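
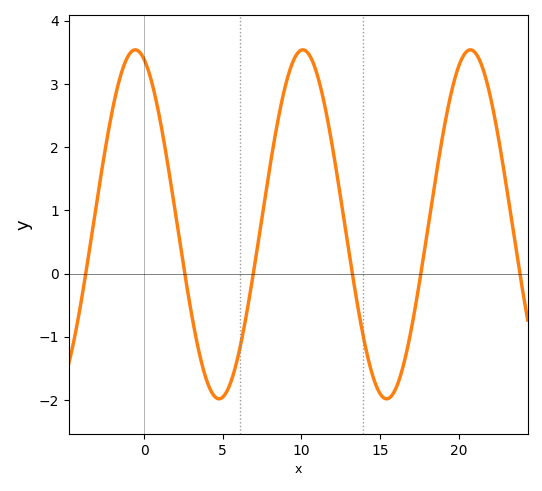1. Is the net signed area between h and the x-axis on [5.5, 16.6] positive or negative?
positive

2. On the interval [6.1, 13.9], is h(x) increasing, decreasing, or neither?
neither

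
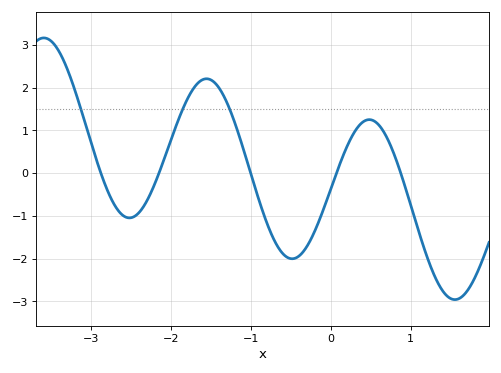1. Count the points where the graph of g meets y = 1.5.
3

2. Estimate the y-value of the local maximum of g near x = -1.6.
2.21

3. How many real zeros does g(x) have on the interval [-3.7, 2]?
5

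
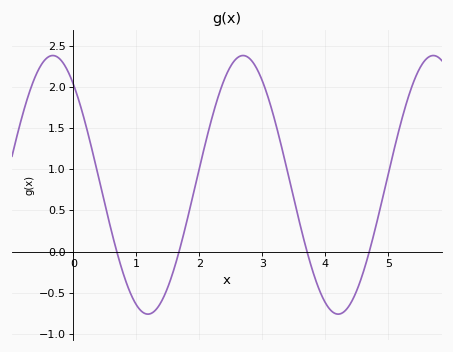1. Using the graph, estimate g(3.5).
0.65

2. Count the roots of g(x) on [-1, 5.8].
4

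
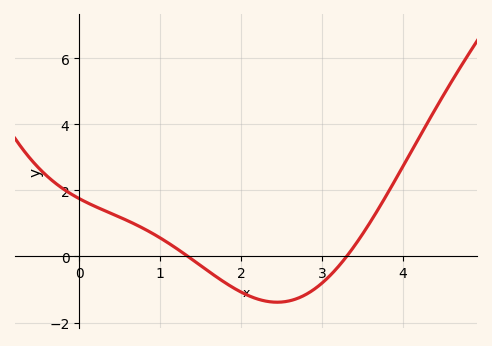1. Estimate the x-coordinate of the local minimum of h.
2.4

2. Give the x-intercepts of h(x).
1.3, 3.3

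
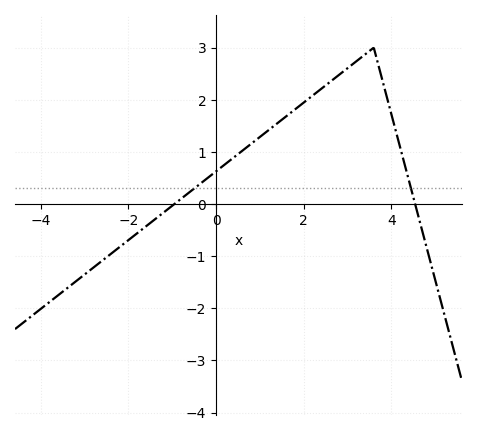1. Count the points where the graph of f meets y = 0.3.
2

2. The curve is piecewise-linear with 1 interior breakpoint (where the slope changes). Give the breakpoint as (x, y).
(3.6, 3)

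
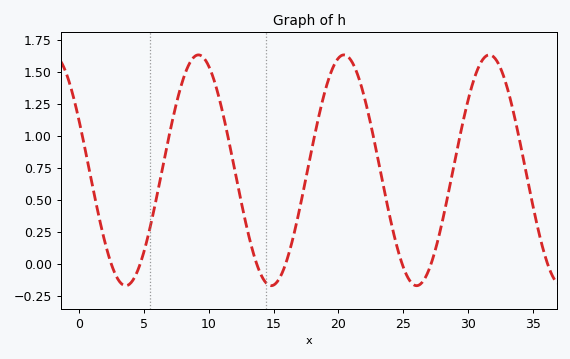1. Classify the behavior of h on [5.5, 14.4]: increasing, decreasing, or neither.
neither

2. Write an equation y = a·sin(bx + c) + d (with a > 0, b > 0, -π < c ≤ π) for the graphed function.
y = 0.9sin(0.56x + 2.7) + 0.73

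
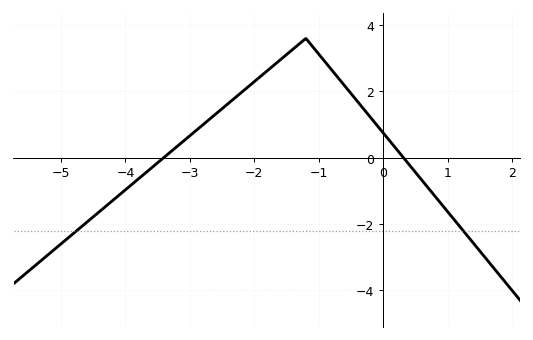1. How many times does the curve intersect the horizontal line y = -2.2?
2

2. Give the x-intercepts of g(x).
-3.41, 0.315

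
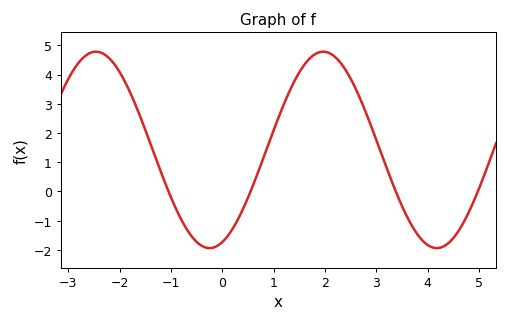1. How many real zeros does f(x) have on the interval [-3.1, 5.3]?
4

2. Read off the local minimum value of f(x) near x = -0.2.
-1.94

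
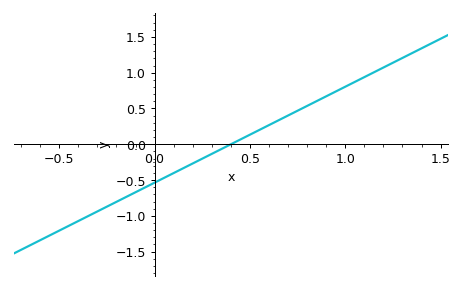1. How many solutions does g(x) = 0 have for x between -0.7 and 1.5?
1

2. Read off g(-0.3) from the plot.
-0.938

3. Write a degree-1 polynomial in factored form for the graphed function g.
y = 1.34(x - 0.4)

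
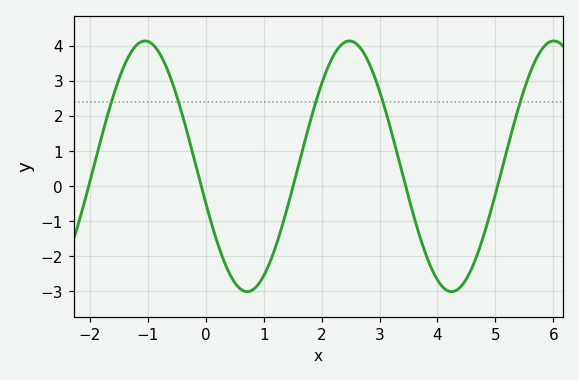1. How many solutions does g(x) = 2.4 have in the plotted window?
5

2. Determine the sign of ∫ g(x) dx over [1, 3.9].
positive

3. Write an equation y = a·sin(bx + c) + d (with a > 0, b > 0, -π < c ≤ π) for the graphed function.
y = 3.58sin(1.8x - 2.8) + 0.56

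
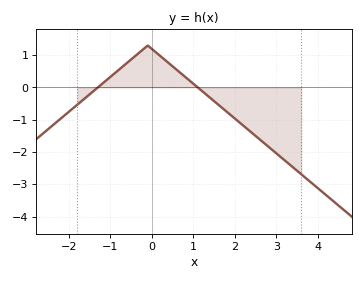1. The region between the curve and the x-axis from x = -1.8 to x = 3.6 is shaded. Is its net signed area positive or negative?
negative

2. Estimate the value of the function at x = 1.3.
-0.2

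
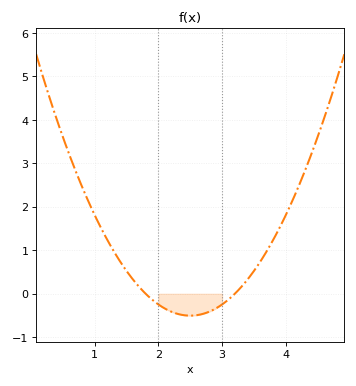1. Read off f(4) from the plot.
1.81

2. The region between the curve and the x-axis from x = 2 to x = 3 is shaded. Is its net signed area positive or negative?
negative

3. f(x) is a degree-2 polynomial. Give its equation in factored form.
y = 1.03(x - 1.8)(x - 3.2)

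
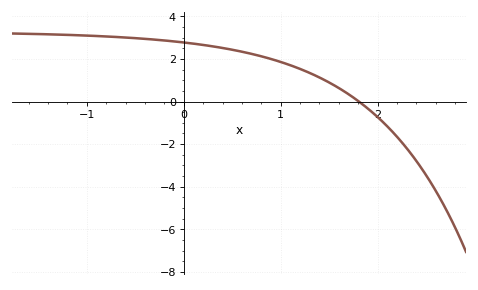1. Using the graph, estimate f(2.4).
-2.8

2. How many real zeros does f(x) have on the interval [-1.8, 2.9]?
1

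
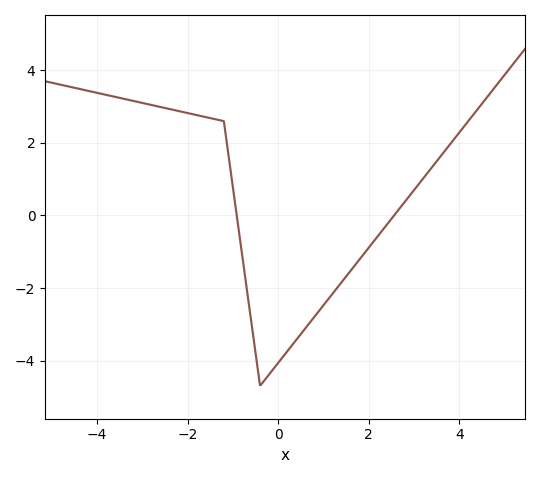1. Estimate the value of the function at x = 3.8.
2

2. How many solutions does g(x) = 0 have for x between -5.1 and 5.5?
2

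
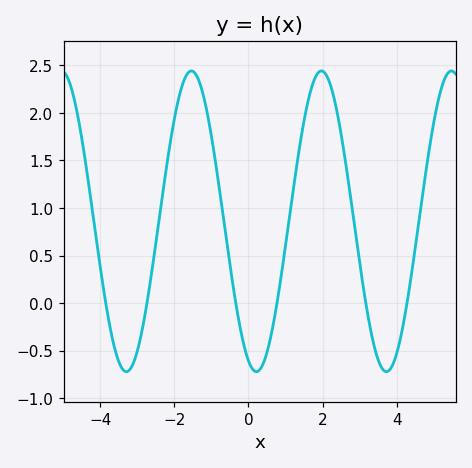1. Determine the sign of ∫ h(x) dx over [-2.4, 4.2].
positive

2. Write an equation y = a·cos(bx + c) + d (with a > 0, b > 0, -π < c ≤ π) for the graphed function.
y = 1.58cos(1.8x + 2.8) + 0.86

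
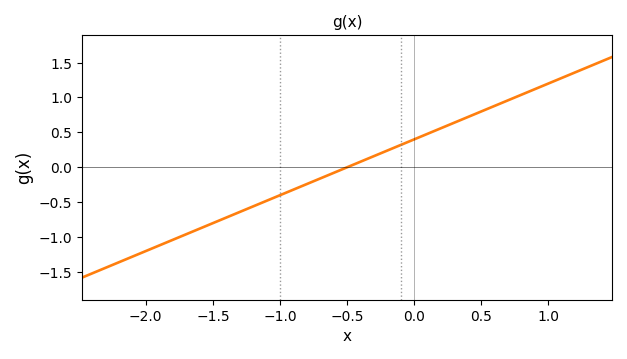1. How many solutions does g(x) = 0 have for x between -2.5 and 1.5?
1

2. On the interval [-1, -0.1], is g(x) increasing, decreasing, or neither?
increasing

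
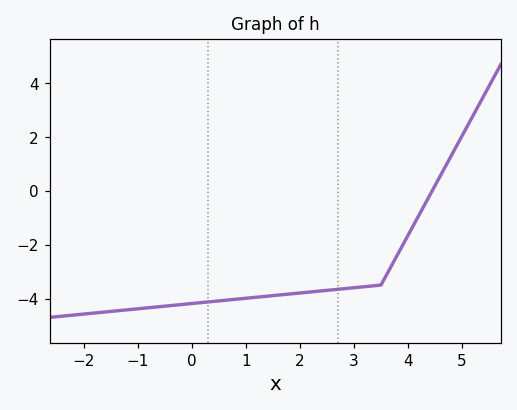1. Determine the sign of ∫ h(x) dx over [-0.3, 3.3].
negative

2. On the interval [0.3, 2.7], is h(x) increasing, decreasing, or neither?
increasing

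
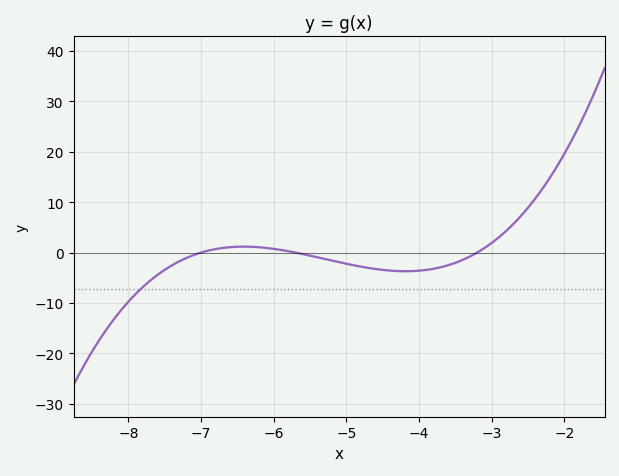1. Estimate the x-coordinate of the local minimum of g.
-4.2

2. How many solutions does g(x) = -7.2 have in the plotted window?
1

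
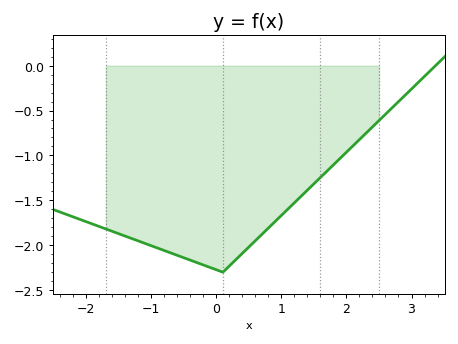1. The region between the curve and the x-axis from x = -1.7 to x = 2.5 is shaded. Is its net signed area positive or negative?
negative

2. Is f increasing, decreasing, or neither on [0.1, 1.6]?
increasing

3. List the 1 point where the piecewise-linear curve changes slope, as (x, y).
(0.1, -2.3)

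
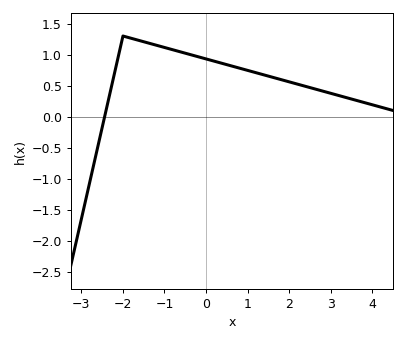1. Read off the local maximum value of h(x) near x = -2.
1.3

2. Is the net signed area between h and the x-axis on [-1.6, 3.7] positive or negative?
positive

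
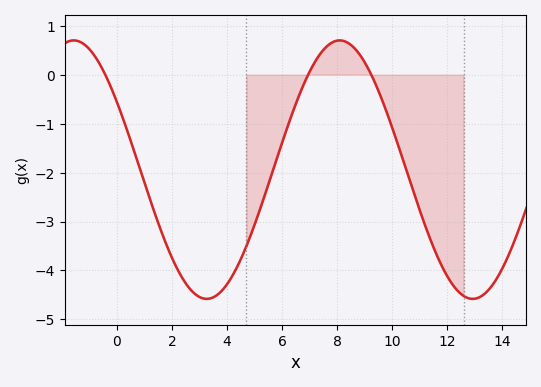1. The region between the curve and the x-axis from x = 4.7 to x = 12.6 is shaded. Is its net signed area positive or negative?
negative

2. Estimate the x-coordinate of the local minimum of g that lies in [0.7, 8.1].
3.27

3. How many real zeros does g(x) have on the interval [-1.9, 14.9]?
3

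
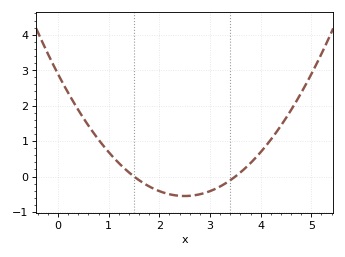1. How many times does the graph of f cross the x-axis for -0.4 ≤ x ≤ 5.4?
2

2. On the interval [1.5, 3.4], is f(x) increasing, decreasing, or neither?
neither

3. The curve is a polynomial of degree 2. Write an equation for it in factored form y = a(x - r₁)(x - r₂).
y = 0.55(x - 1.5)(x - 3.5)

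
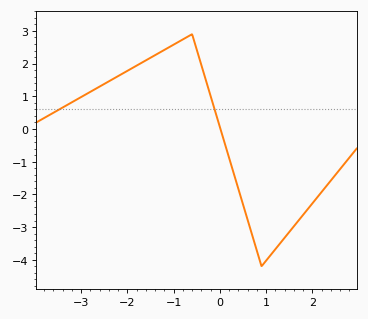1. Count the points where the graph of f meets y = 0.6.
2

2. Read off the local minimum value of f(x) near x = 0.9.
-4.2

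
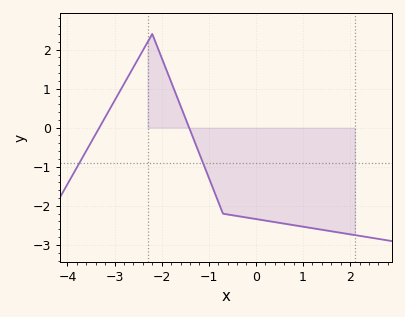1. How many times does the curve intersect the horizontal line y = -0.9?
2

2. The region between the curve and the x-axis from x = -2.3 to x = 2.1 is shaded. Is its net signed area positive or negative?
negative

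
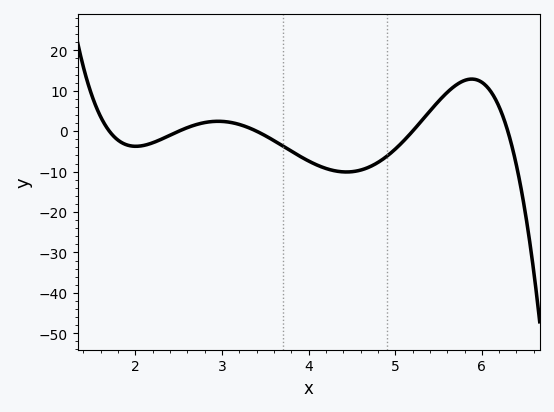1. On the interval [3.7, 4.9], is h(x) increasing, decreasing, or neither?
neither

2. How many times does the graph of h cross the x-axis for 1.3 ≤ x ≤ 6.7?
5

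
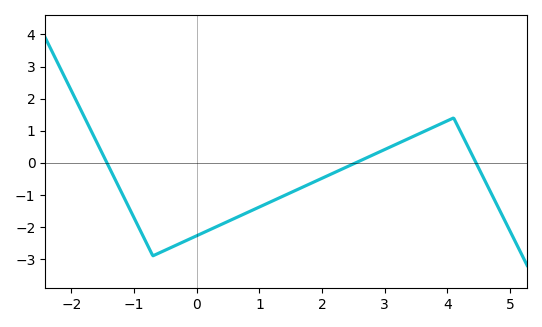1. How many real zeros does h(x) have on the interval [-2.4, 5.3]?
3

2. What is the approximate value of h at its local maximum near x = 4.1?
1.4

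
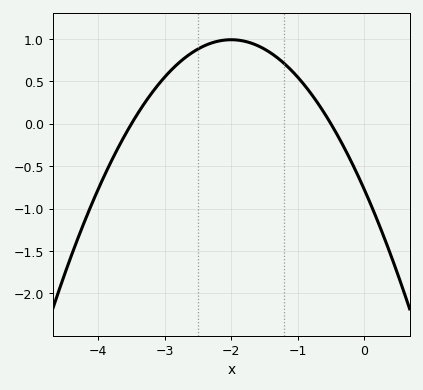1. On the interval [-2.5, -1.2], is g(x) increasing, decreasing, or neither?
neither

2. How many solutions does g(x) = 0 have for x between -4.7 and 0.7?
2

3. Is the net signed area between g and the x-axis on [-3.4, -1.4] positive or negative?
positive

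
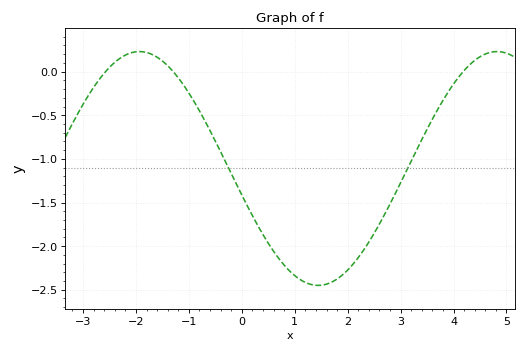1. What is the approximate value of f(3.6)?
-0.545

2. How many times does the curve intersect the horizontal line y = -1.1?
2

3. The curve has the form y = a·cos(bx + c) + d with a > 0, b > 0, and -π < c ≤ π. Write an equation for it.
y = 1.34cos(0.93x + 1.8) - 1.11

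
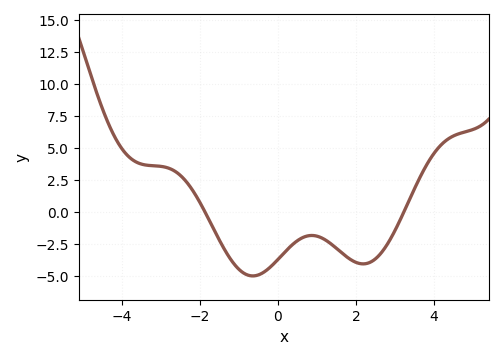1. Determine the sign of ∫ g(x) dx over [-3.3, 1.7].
negative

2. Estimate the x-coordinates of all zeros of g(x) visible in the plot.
-1.87, 3.23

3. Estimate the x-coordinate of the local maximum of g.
0.868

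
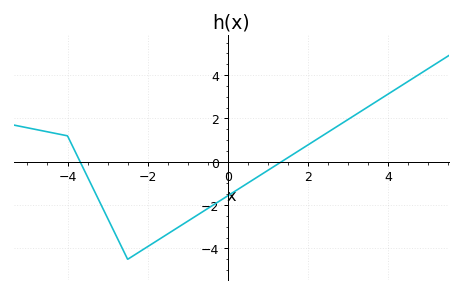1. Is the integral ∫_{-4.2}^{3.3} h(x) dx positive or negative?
negative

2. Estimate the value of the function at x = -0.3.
-2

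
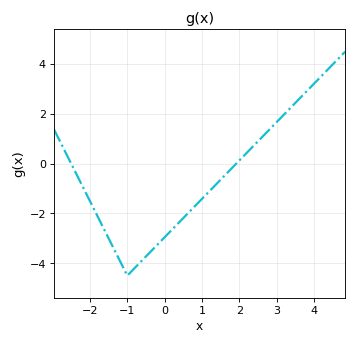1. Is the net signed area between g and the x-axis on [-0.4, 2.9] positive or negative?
negative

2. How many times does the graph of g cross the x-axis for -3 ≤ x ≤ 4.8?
2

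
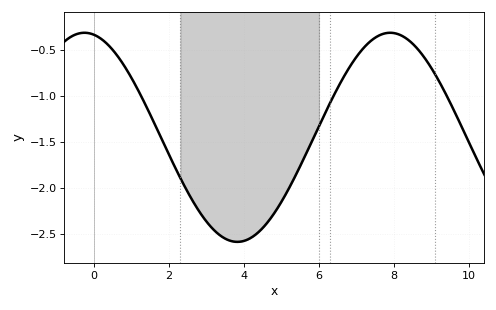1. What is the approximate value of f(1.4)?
-1.12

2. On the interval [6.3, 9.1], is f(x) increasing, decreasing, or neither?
neither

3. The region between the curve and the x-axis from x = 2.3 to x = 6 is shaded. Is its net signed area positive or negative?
negative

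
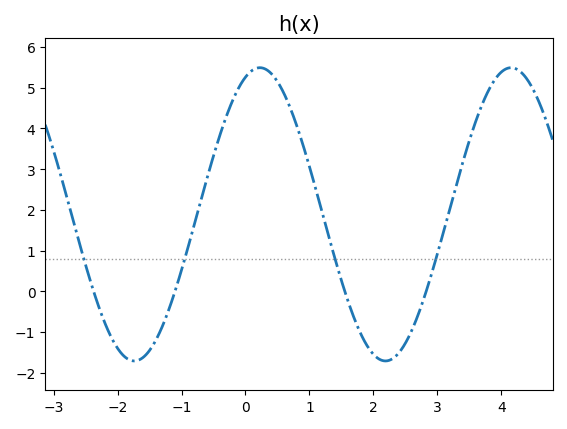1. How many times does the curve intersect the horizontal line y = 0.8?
4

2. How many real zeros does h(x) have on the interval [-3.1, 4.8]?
4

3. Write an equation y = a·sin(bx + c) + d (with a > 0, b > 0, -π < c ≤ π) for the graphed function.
y = 3.6sin(1.6x + 1.21) + 1.89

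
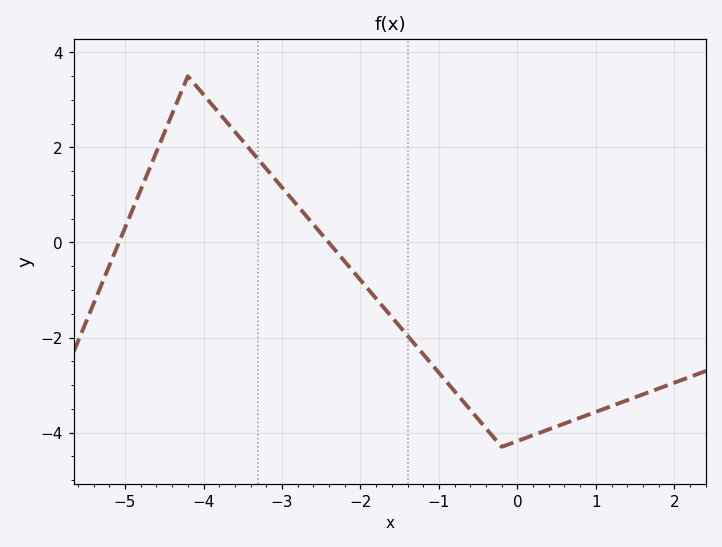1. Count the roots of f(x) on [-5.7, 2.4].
2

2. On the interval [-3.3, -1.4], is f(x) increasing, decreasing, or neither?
decreasing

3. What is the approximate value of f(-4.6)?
1.91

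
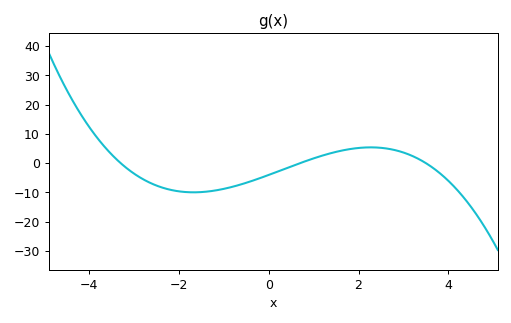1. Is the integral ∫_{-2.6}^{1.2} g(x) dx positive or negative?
negative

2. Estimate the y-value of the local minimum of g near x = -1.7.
-9.99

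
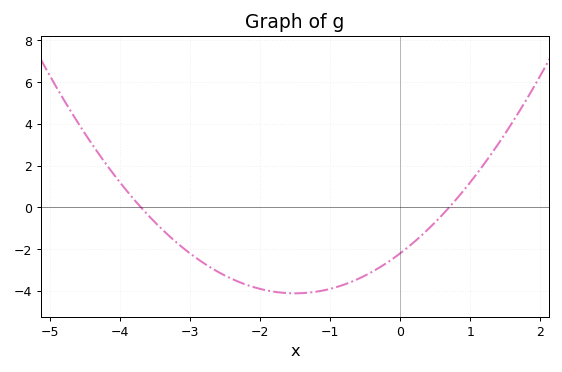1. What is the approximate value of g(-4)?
1.2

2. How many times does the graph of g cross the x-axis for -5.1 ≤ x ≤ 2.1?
2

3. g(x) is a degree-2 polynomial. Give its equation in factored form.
y = 0.85(x + 3.7)(x - 0.7)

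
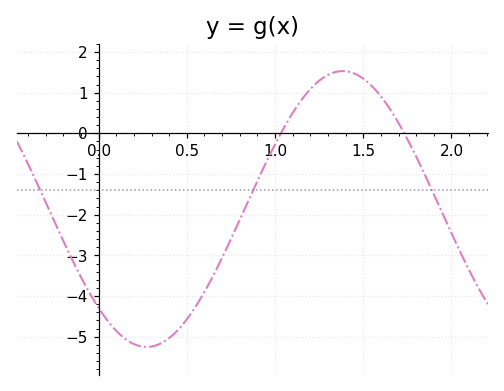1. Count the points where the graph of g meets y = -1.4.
3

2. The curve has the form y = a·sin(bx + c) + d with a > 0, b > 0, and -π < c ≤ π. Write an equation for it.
y = 3.39sin(2.83x - 2.34) - 1.86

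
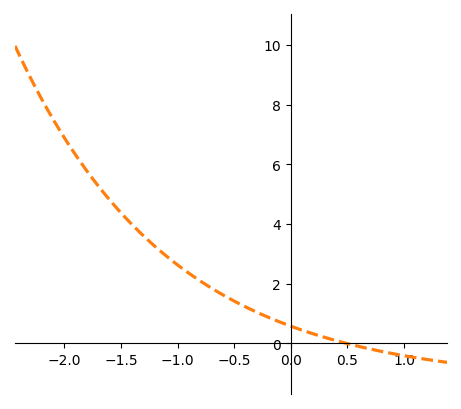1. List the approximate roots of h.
0.486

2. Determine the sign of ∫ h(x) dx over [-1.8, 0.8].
positive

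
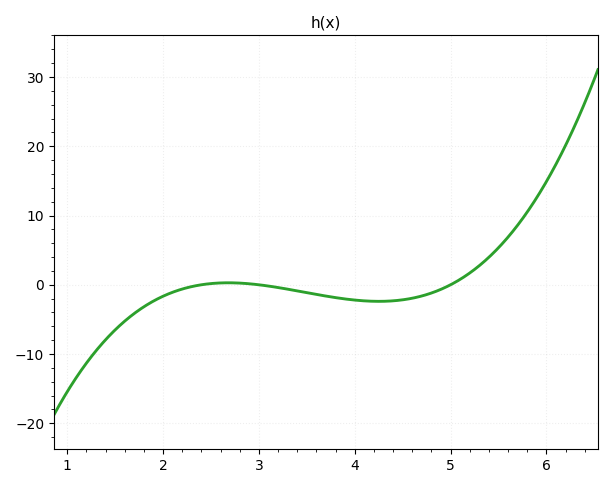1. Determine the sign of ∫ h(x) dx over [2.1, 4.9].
negative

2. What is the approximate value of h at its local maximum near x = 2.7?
0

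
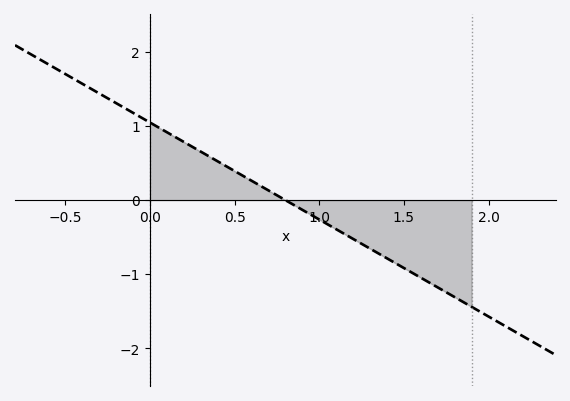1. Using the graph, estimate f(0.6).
0.262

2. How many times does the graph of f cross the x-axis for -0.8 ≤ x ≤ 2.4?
1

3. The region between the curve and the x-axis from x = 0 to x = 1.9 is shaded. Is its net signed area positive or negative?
negative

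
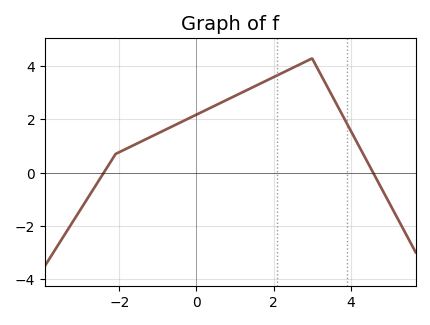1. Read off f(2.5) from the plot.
4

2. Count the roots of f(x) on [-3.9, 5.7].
2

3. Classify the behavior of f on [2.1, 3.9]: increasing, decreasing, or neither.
neither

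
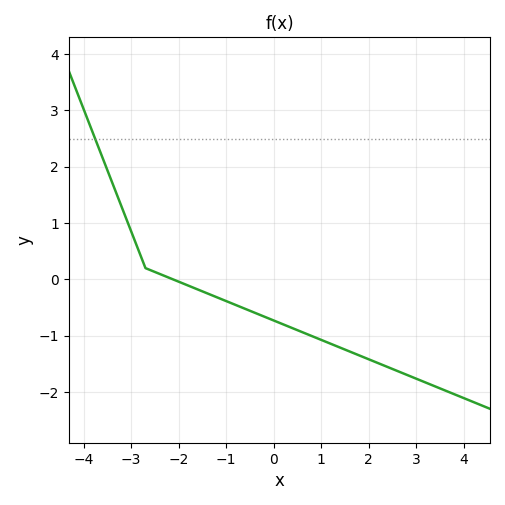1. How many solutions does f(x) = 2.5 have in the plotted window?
1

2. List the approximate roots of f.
-2.2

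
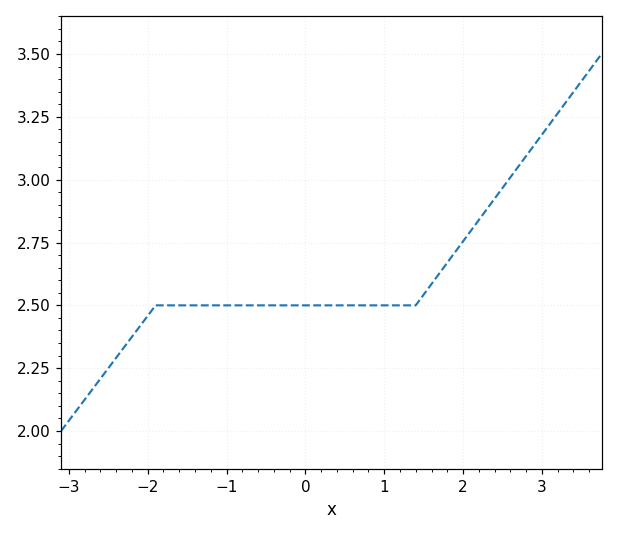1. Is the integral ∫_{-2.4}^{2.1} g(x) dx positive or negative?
positive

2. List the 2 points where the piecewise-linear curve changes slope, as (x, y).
(-1.9, 2.5); (1.4, 2.5)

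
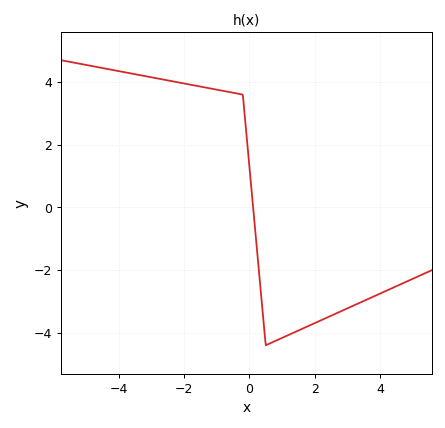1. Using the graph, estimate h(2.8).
-3.4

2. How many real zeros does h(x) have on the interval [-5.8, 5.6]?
1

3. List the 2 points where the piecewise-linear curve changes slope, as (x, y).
(-0.2, 3.6); (0.5, -4.4)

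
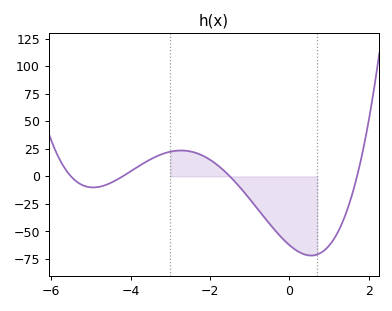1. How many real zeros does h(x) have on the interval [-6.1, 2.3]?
4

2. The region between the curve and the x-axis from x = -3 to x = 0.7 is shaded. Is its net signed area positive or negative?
negative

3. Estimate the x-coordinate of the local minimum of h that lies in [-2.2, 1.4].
0.6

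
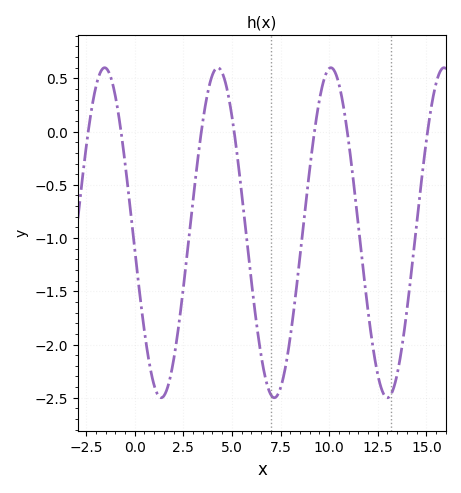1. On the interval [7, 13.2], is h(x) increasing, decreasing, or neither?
neither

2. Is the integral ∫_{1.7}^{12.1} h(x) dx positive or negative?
negative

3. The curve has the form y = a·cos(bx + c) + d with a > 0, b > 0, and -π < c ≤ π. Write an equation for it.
y = 1.55cos(1.08x + 1.67) - 0.95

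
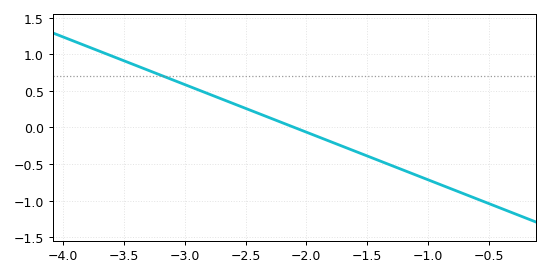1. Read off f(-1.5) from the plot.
-0.39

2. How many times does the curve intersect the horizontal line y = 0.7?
1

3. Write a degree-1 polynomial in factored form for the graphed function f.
y = -0.65(x + 2.1)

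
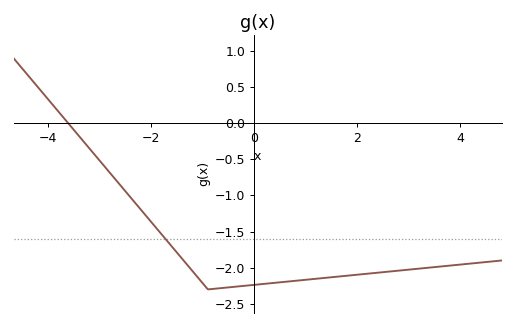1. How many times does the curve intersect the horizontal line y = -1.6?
1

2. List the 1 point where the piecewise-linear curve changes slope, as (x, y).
(-0.9, -2.3)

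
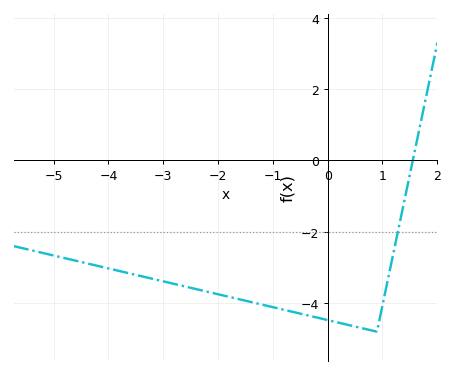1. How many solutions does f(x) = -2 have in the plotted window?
1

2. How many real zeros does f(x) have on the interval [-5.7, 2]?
1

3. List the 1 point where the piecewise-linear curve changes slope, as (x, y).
(0.9, -4.8)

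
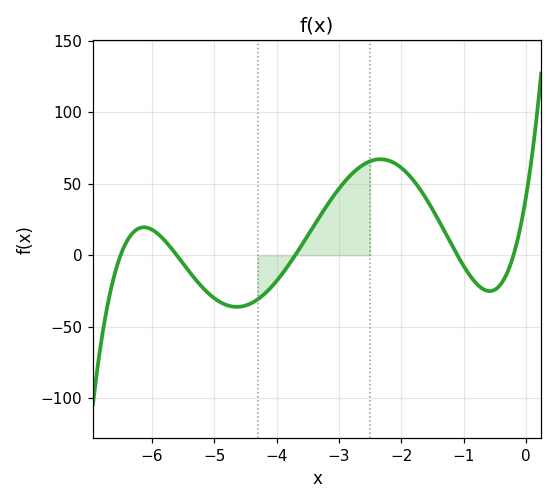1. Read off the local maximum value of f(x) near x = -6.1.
19.5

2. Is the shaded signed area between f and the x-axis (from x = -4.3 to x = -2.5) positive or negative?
positive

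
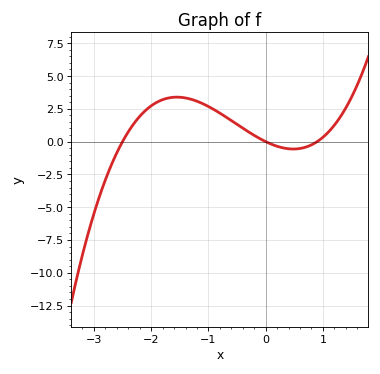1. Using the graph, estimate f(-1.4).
3.5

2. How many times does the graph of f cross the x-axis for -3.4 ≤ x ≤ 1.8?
3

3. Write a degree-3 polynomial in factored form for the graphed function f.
y = 0.94(x + 2.5)(x - 0)(x - 0.9)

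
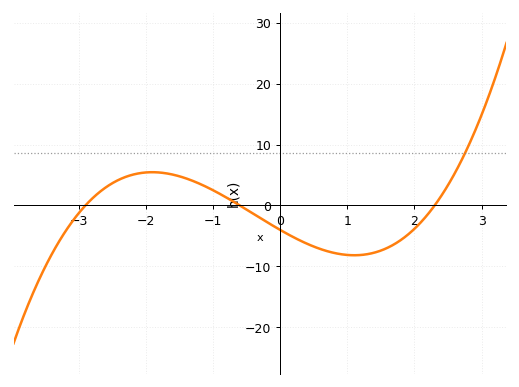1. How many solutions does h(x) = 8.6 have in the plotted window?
1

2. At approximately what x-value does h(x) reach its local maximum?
-1.9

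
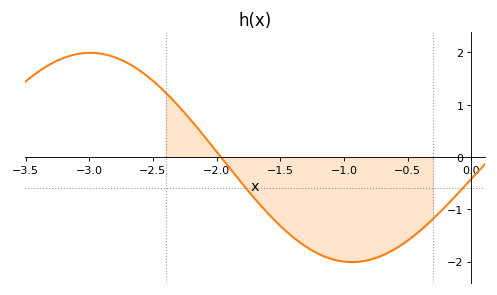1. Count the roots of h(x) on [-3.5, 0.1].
1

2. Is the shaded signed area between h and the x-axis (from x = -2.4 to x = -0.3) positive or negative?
negative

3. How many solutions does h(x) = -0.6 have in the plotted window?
2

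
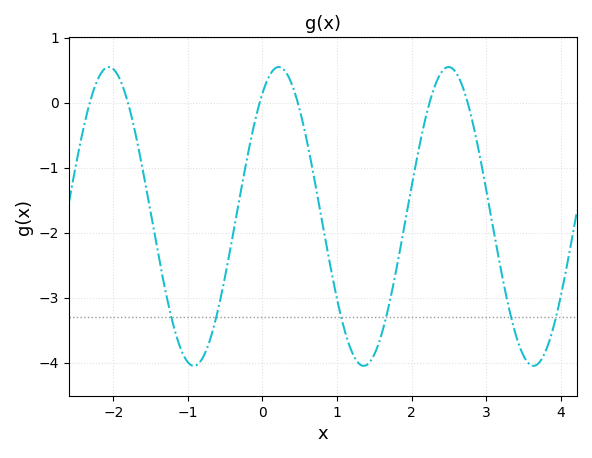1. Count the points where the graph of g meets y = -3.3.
6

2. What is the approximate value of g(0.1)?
0.4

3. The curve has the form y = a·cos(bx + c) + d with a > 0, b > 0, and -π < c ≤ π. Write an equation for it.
y = 2.3cos(2.8x - 0.6) - 1.75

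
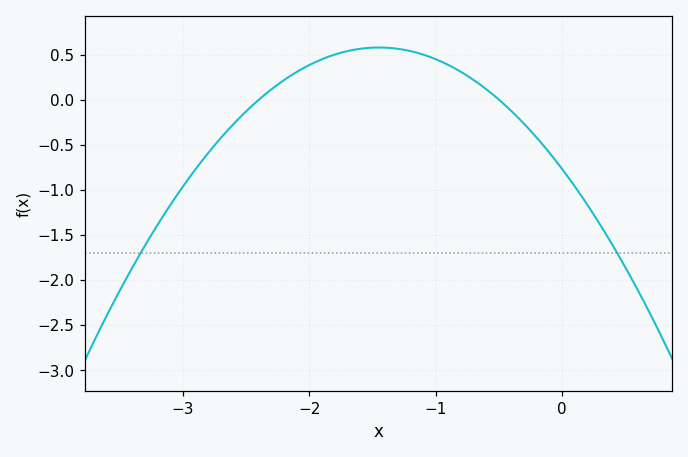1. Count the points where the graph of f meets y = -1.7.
2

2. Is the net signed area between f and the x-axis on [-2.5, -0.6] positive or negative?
positive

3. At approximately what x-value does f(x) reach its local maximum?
-1.5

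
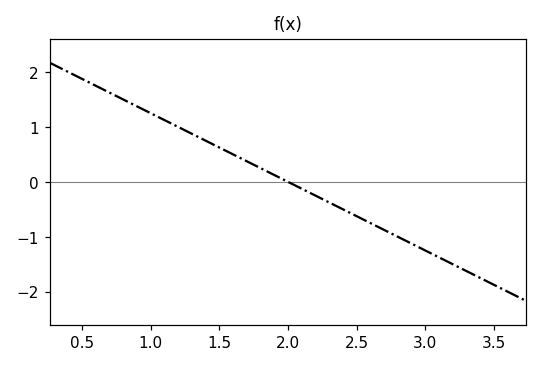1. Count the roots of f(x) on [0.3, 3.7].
1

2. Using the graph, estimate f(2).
0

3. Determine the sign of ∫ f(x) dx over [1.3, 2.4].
positive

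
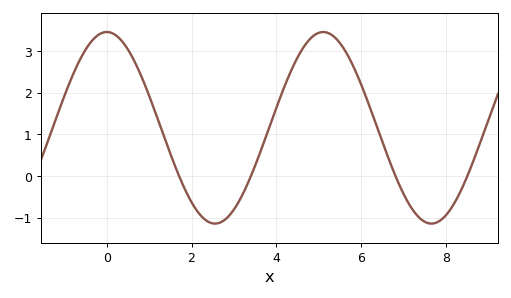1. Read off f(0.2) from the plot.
3.4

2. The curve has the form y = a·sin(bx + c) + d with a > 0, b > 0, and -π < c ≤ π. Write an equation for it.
y = 2.3sin(1.2x + 1.6) + 1.16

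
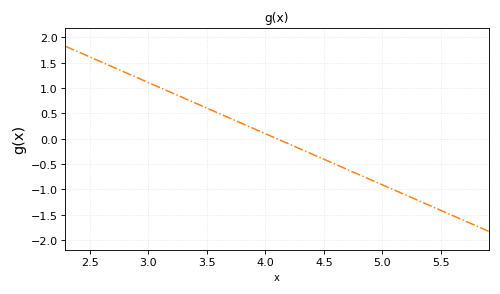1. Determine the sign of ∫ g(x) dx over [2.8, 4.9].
positive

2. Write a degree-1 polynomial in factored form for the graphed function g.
y = -1.01(x - 4.1)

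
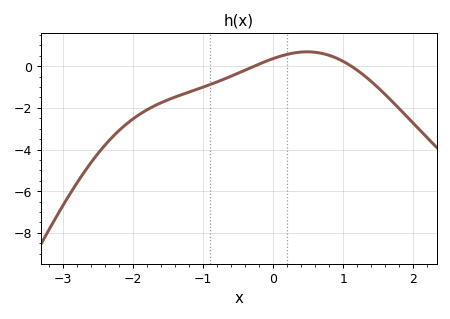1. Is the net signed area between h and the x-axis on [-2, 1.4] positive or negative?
negative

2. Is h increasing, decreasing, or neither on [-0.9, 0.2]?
increasing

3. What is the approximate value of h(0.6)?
0.6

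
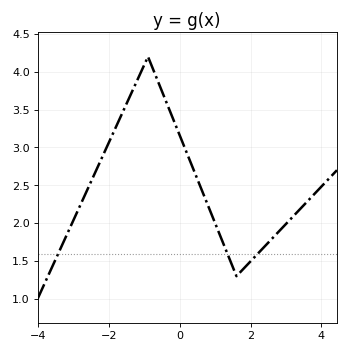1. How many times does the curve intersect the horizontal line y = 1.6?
3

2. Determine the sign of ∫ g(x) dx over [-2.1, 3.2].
positive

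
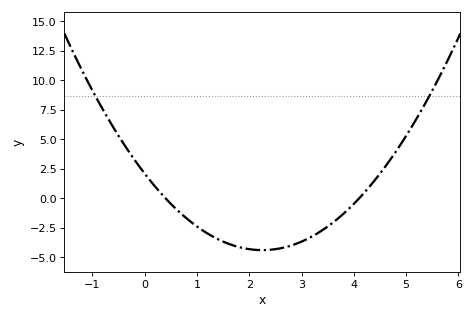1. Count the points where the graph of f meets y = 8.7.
2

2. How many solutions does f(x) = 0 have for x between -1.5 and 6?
2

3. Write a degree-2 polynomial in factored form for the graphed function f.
y = 1.28(x - 0.4)(x - 4.1)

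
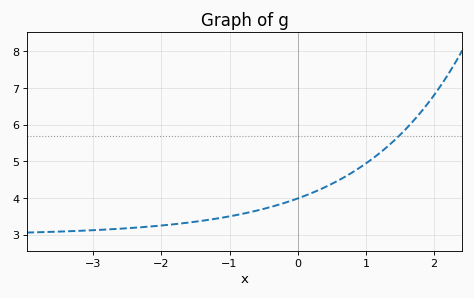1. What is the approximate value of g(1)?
4.94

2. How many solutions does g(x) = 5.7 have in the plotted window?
1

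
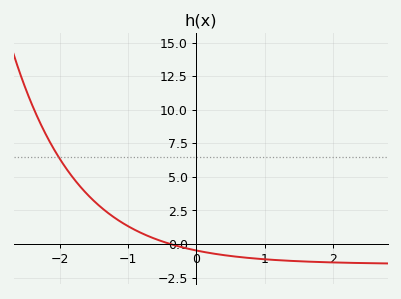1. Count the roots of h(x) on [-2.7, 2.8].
1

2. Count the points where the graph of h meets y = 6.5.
1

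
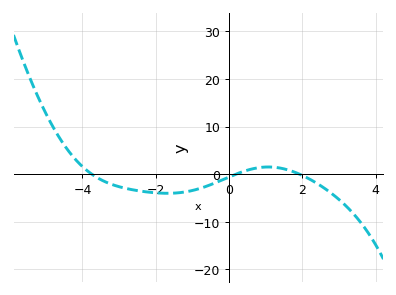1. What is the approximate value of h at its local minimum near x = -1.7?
-4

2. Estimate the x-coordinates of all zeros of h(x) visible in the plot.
-3.8, 0.2, 2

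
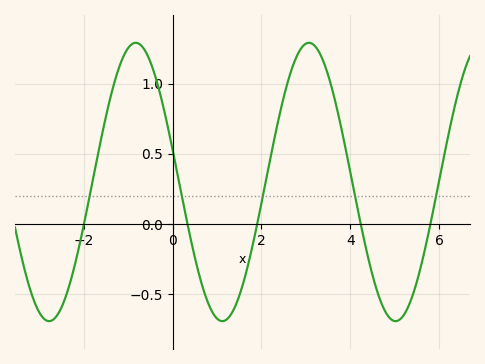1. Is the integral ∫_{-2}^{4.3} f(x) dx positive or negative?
positive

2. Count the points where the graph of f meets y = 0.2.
5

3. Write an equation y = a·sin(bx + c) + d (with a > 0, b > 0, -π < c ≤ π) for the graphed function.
y = 0.99sin(1.61x + 2.91) + 0.3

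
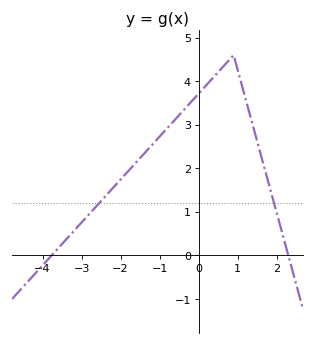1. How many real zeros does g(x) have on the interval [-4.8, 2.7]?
2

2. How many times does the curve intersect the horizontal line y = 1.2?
2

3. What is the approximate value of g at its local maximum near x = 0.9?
4.6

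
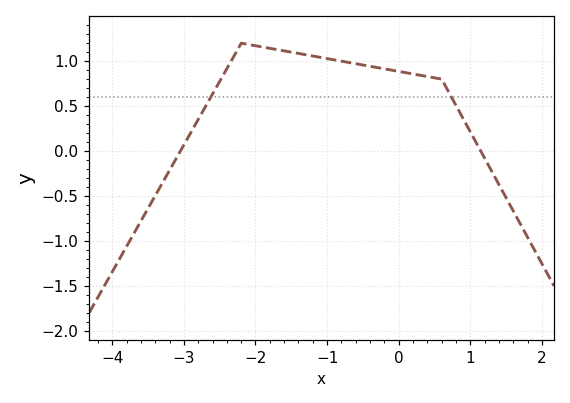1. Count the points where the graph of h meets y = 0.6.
2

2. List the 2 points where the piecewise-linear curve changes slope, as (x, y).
(-2.2, 1.2); (0.6, 0.8)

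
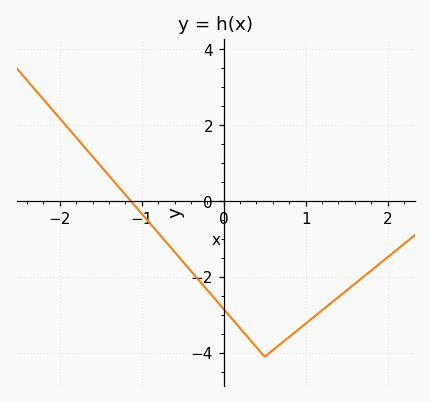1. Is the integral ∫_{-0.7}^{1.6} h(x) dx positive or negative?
negative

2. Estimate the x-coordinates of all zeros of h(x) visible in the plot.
-1.13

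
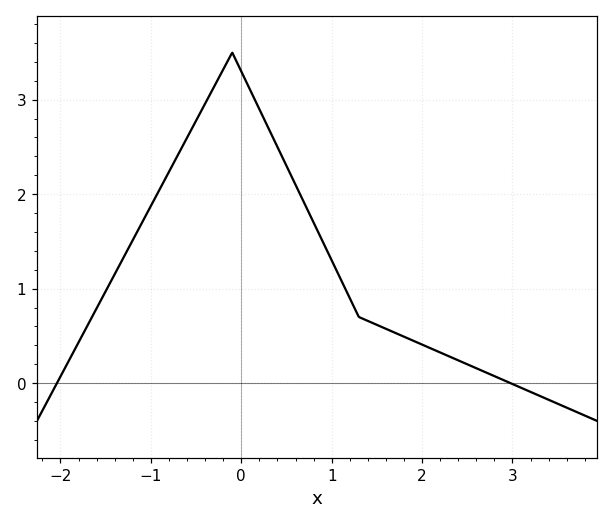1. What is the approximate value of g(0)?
3.3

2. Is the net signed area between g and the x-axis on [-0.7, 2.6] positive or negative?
positive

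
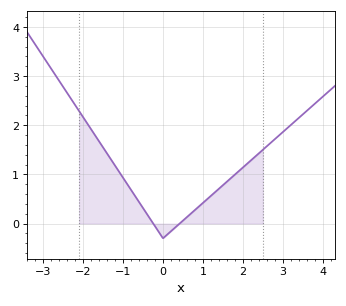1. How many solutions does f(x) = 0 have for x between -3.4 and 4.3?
2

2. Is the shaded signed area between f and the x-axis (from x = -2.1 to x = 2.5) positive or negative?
positive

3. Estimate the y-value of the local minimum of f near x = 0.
-0.3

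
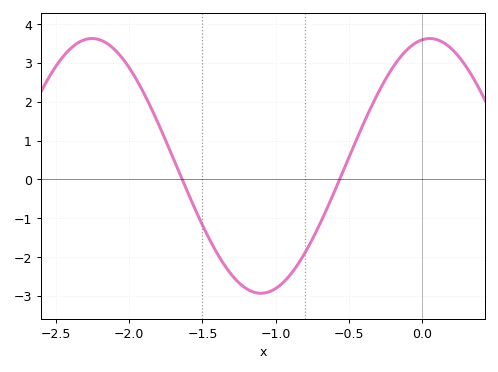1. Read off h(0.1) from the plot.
3.61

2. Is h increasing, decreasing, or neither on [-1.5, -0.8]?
neither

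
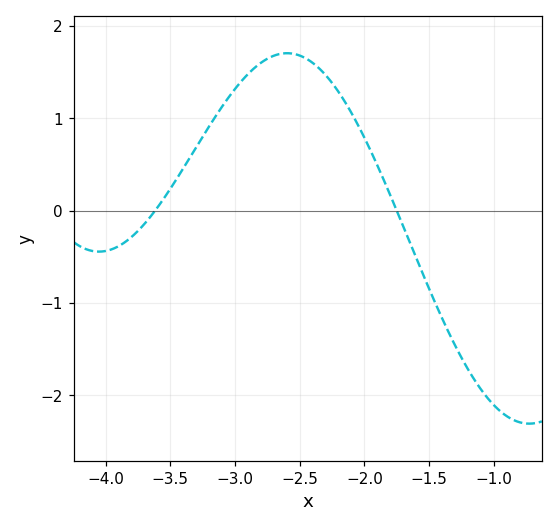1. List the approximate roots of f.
-3.62, -1.75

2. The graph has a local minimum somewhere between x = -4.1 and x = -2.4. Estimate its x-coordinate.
-4.05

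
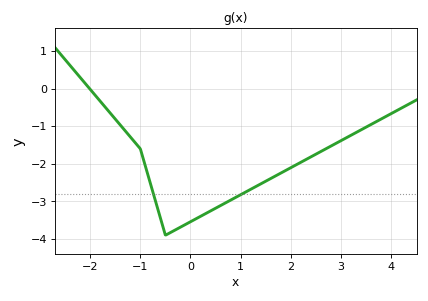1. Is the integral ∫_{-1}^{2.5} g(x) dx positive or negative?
negative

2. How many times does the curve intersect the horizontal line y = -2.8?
2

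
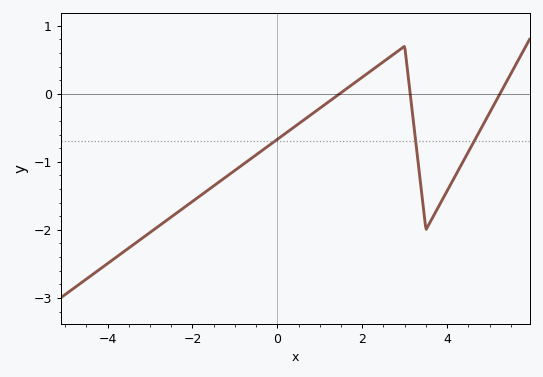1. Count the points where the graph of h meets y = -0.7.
3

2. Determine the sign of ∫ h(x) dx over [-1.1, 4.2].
negative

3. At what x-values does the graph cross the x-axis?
1.4, 3.2, 5.2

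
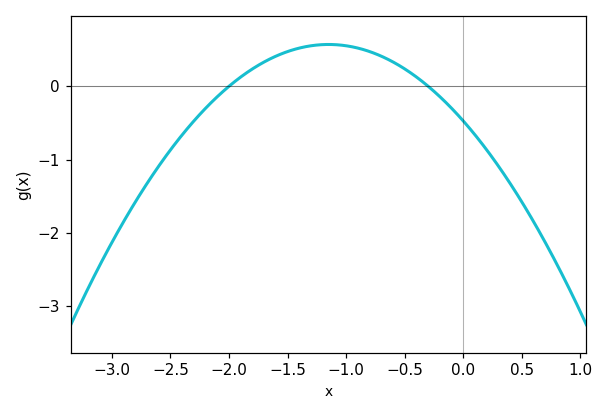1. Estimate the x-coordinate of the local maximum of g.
-1.15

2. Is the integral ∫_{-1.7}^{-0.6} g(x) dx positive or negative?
positive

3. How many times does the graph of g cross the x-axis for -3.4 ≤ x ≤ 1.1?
2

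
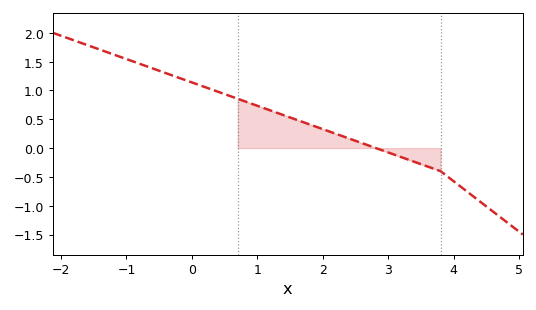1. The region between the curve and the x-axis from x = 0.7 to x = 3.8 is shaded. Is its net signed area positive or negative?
positive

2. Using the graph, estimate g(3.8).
-0.4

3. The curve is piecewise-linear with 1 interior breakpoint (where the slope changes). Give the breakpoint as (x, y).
(3.8, -0.4)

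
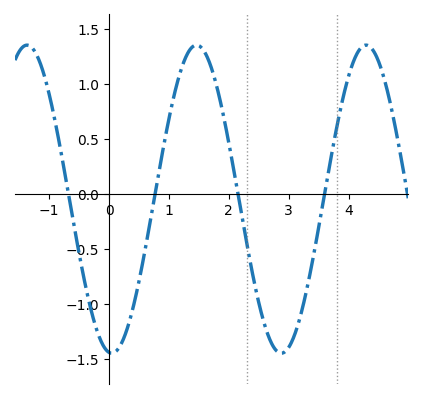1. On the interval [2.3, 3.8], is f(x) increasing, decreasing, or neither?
neither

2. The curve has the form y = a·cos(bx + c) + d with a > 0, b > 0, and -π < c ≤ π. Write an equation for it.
y = 1.4cos(2.2x + 3) - 0.05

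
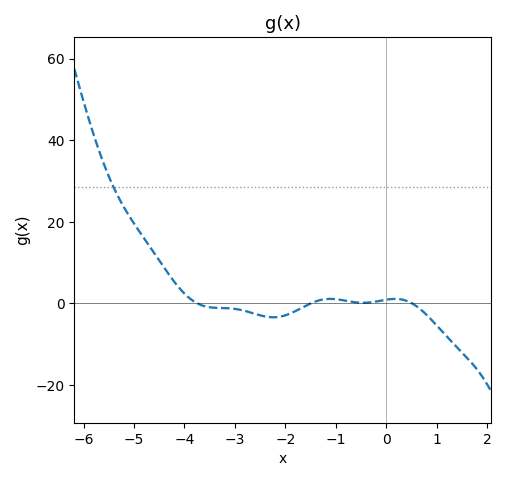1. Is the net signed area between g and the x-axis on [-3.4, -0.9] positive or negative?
negative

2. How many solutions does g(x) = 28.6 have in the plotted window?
1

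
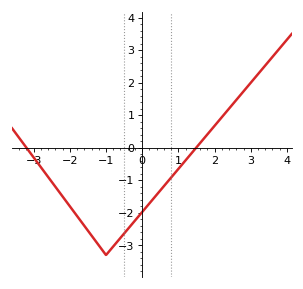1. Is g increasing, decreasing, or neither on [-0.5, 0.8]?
increasing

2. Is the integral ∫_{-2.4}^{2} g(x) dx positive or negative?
negative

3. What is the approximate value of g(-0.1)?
-2.1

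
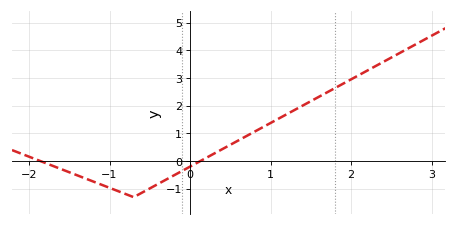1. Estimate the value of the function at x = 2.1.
3.11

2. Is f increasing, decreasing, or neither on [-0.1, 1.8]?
increasing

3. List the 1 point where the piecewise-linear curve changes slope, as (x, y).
(-0.7, -1.3)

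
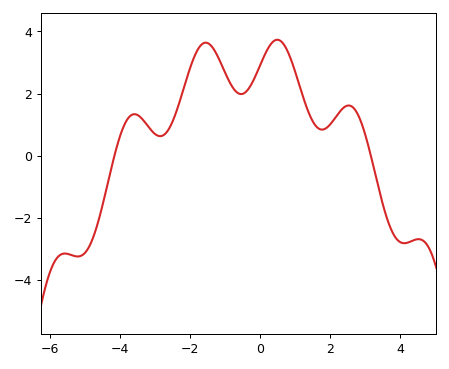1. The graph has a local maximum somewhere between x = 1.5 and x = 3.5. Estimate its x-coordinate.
2.6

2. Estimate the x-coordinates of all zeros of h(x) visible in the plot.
-4.2, 3.2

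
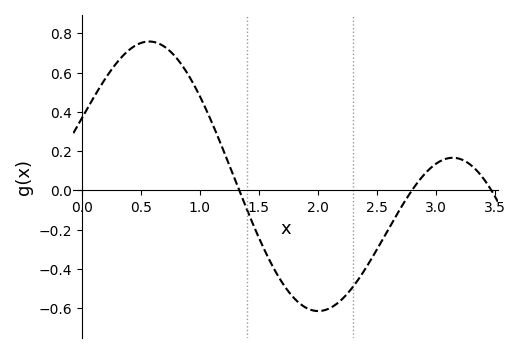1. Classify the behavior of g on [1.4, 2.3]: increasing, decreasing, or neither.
neither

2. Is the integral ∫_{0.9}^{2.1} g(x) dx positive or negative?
negative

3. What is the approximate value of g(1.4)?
-0.1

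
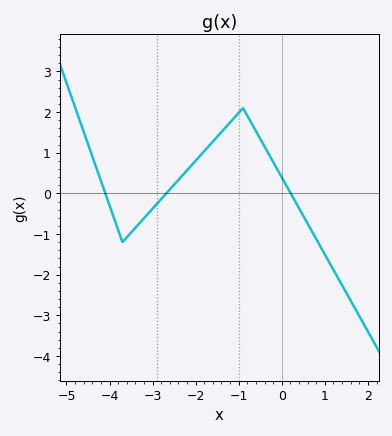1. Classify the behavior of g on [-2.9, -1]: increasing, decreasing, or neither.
increasing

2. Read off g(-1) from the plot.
2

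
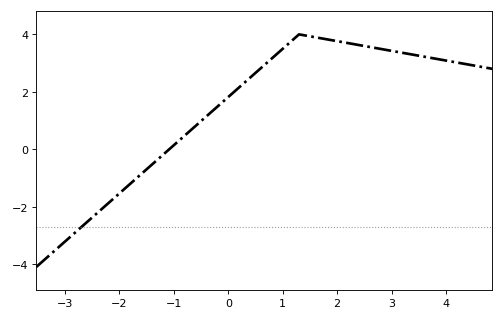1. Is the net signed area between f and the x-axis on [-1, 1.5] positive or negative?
positive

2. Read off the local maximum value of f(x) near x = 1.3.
4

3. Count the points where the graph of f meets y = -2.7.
1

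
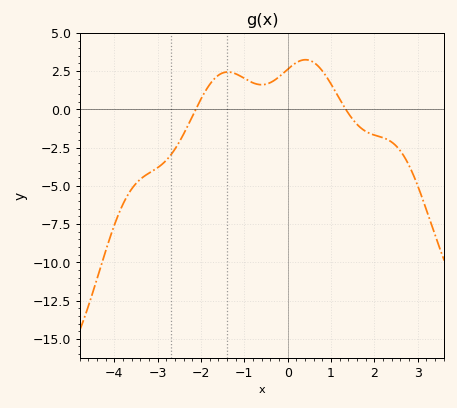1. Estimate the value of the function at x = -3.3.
-4.35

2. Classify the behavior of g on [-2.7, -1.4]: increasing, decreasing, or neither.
increasing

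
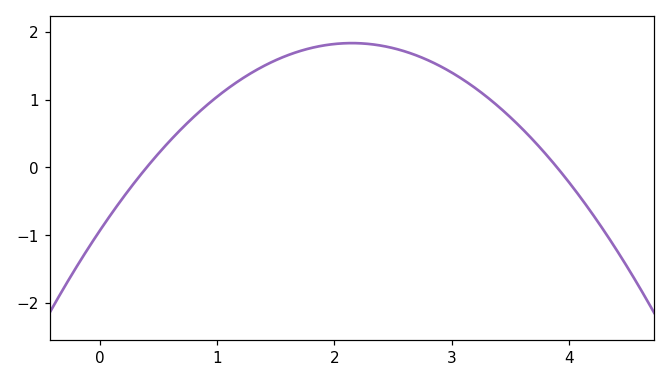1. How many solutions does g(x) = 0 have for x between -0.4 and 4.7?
2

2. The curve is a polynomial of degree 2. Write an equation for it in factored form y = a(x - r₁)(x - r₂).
y = -0.6(x - 0.4)(x - 3.9)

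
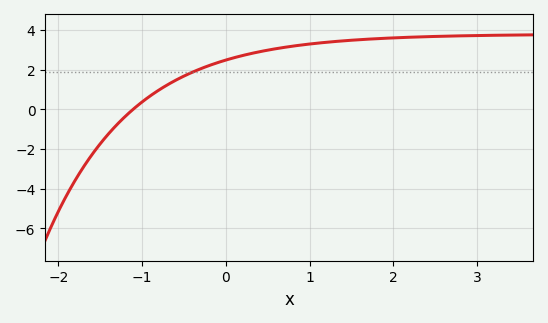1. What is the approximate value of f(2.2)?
3.64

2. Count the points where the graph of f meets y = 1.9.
1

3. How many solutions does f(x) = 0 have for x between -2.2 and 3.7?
1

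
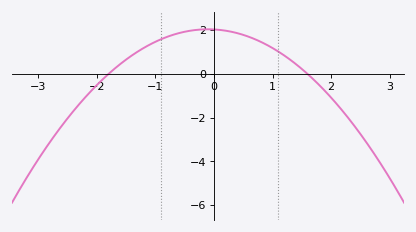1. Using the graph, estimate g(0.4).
1.8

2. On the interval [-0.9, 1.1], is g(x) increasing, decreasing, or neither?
neither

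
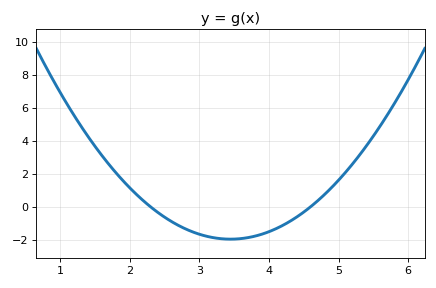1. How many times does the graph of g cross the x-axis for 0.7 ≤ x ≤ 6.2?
2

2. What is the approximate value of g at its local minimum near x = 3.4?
-2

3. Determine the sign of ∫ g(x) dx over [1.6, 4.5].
negative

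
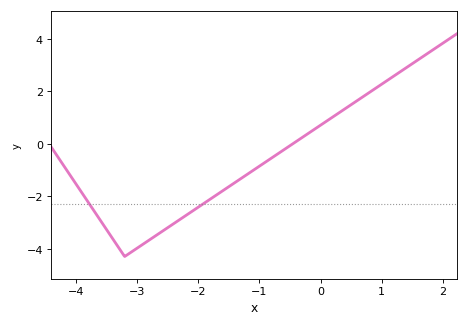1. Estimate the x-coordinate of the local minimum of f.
-3.2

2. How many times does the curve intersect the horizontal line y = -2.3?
2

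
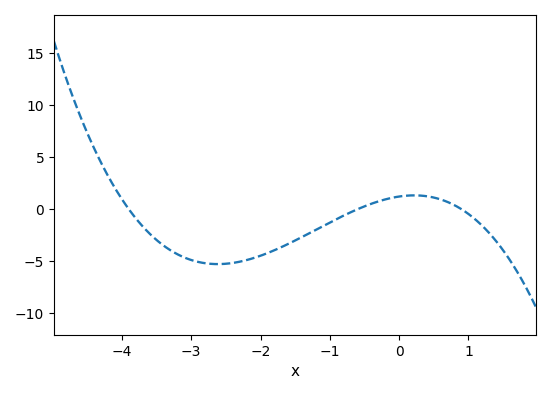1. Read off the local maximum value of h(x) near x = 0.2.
1.33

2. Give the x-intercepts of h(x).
-3.9, -0.6, 0.9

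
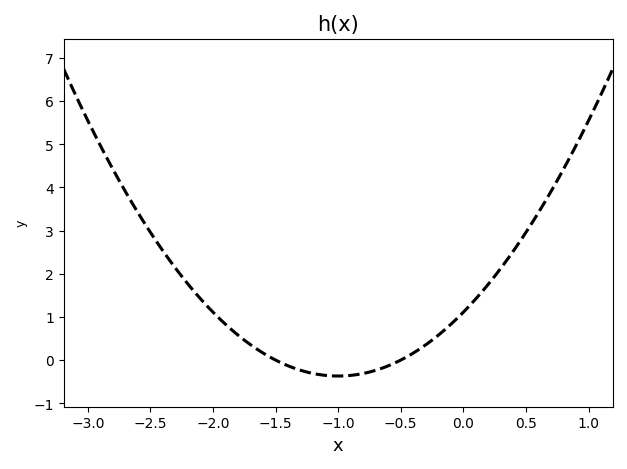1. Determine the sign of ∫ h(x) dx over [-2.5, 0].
positive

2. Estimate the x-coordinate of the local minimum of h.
-1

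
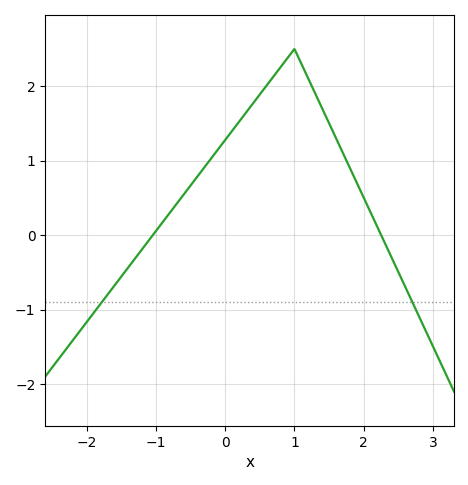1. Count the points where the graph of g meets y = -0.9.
2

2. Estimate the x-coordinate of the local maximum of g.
0.998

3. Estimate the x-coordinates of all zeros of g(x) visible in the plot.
-1.05, 2.25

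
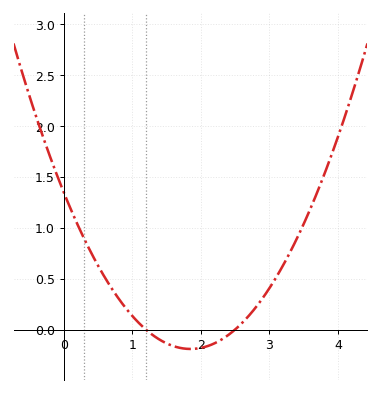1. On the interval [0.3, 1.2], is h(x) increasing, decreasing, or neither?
decreasing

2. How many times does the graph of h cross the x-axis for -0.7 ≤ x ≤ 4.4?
2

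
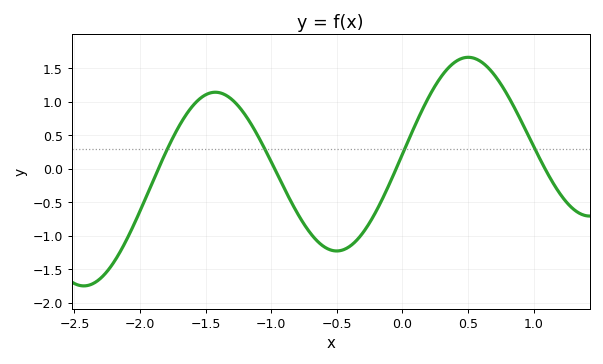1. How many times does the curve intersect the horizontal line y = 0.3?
4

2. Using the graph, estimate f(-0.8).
-0.65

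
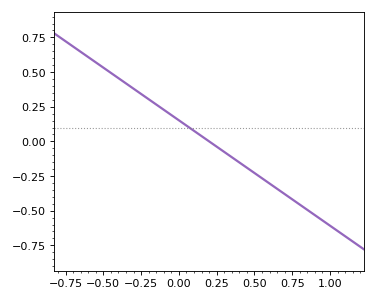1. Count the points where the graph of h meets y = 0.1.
1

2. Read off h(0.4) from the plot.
-0.152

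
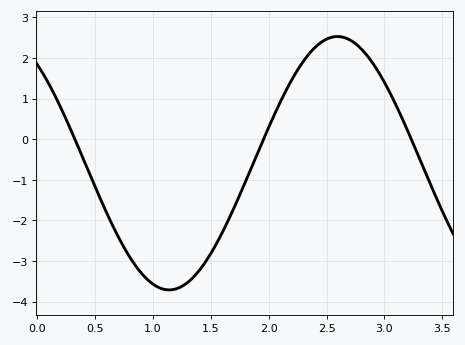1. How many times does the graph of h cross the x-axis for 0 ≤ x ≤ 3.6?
3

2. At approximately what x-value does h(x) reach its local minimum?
1.15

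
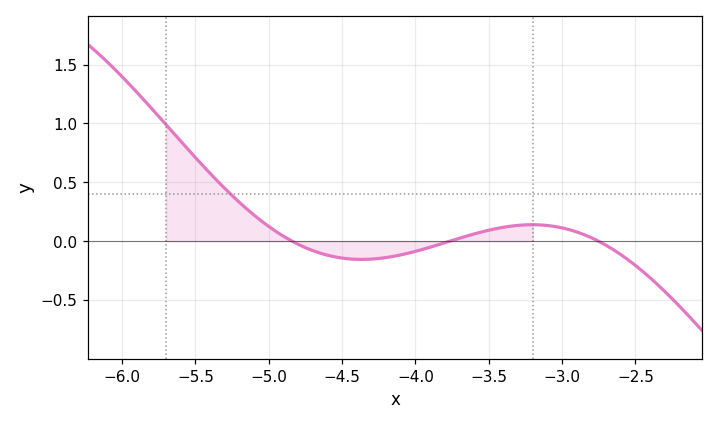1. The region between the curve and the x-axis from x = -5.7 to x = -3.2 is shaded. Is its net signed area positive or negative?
positive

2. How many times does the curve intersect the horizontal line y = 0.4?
1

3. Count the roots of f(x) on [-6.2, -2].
3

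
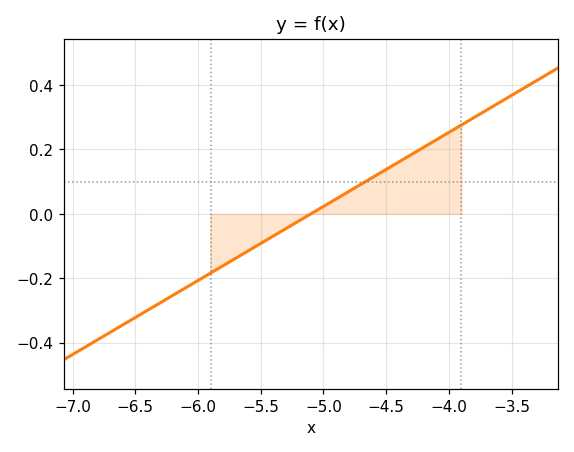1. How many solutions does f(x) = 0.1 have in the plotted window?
1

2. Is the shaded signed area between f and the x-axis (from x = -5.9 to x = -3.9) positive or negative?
positive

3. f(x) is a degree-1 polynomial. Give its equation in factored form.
y = 0.23(x + 5.1)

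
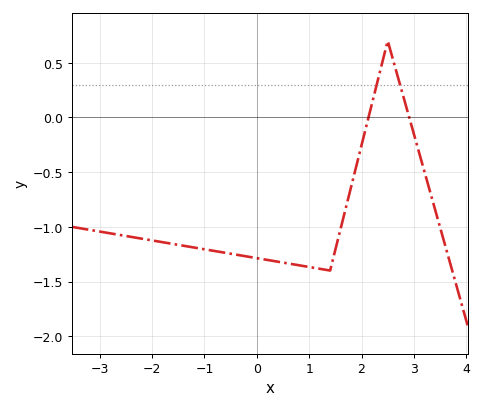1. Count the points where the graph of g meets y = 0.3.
2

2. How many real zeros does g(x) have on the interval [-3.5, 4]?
2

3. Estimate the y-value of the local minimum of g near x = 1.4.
-1.4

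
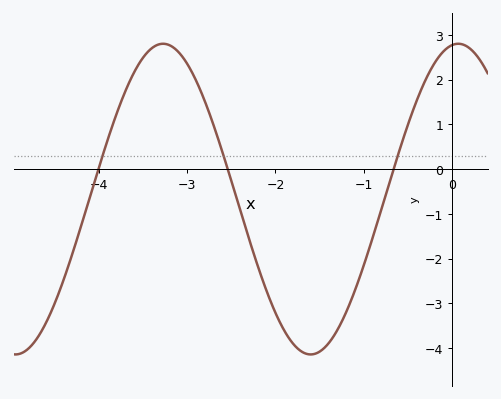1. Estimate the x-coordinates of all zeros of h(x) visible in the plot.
-4, -2.5, -0.7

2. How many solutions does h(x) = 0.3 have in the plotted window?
3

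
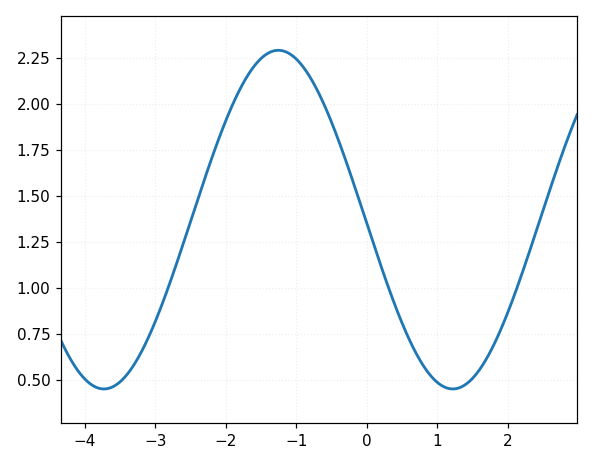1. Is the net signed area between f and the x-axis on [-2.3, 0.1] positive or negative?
positive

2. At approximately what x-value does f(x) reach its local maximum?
-1.3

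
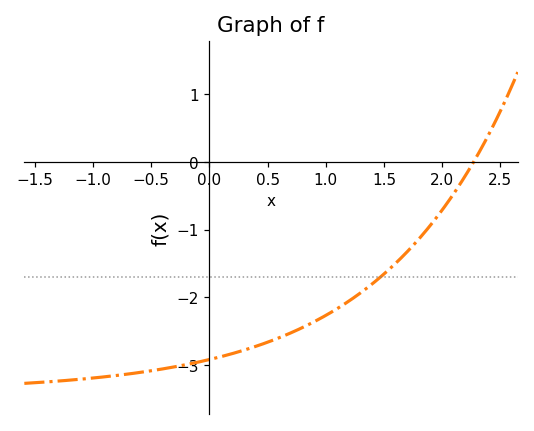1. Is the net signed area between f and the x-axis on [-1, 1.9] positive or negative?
negative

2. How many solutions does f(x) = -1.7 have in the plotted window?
1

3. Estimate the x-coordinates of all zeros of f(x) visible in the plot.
2.3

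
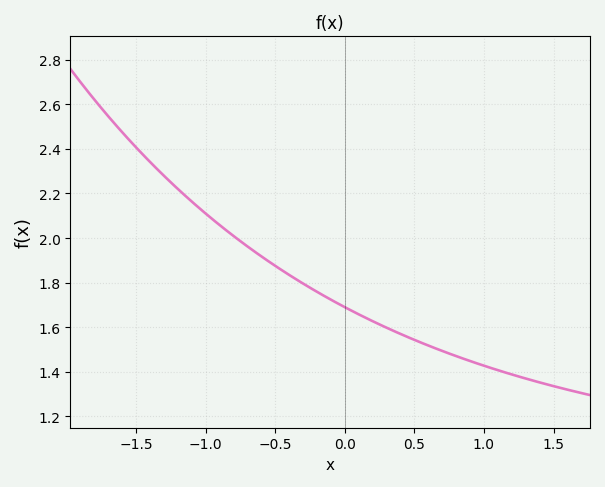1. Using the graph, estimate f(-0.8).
2.01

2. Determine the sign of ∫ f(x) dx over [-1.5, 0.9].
positive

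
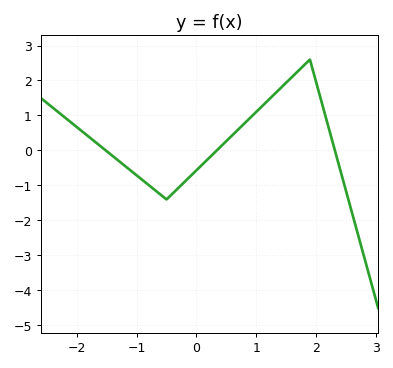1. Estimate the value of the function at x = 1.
1.1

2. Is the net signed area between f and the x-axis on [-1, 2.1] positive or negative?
positive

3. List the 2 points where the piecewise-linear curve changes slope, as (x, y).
(-0.5, -1.4); (1.9, 2.6)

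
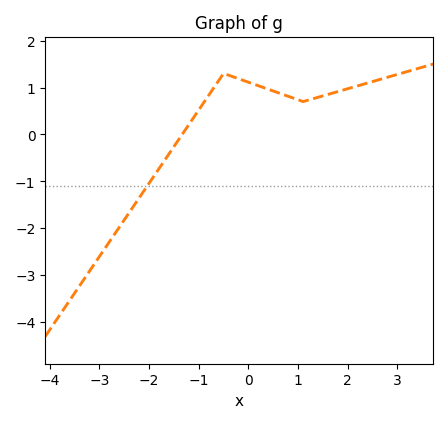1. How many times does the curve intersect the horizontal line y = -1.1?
1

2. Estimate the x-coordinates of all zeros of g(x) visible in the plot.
-1.33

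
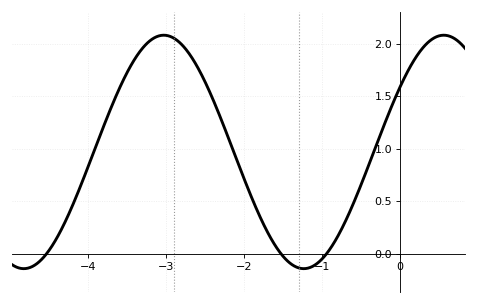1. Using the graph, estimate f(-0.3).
1.05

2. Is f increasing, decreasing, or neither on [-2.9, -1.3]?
decreasing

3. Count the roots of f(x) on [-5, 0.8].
3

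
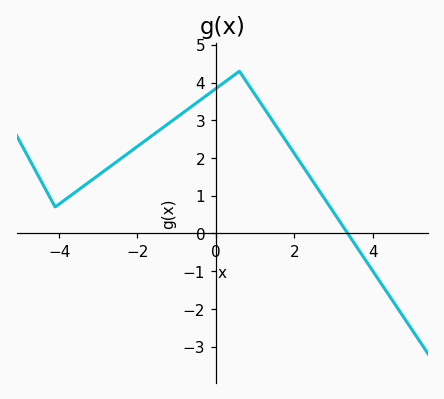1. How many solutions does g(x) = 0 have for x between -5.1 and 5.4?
1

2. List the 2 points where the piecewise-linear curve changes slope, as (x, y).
(-4.1, 0.7); (0.6, 4.3)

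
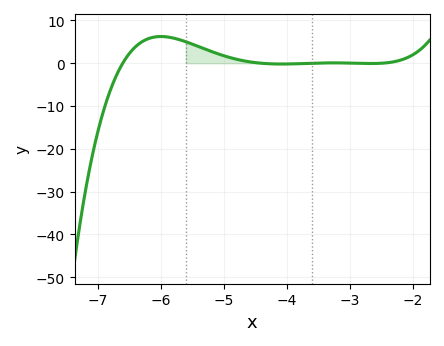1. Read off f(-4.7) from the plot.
0.621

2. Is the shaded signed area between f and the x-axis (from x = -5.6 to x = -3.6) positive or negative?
positive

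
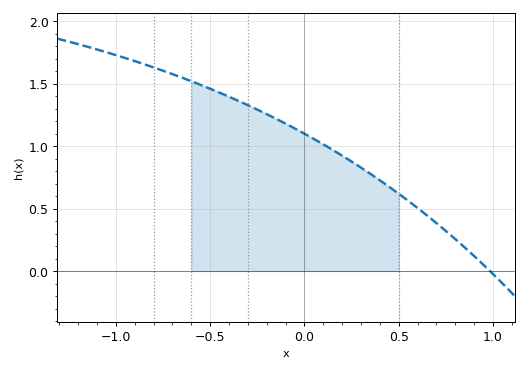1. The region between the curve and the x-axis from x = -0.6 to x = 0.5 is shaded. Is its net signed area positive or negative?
positive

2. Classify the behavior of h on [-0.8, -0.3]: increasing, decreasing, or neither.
decreasing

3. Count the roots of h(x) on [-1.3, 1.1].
1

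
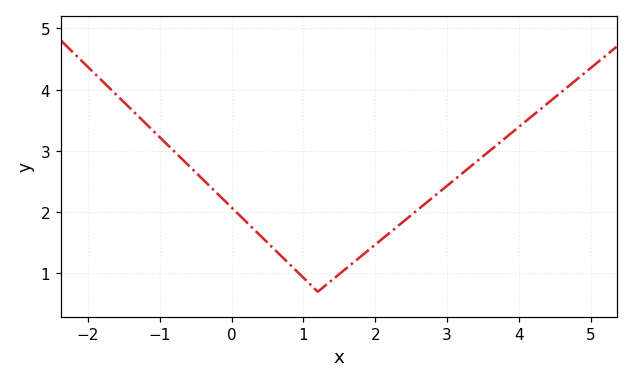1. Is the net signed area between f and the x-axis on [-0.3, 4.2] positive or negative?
positive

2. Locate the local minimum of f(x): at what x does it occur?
1.2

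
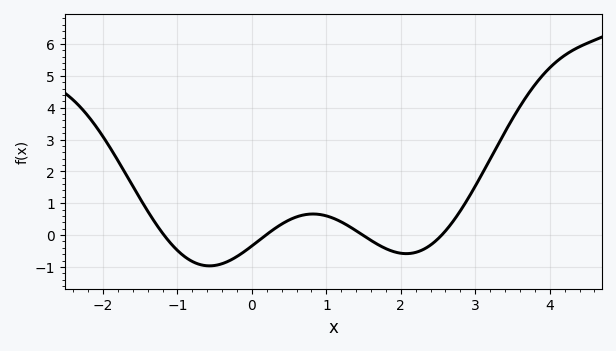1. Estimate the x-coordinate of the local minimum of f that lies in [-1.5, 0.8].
-0.6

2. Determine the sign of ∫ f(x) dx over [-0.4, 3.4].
positive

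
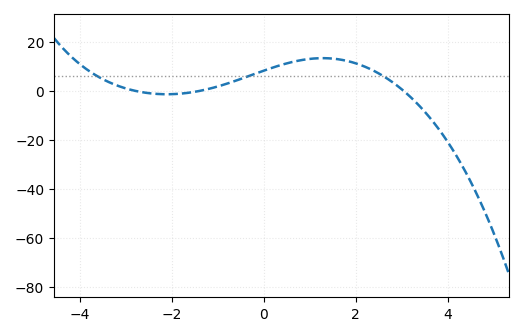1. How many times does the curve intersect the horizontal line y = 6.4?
3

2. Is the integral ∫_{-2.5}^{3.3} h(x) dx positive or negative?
positive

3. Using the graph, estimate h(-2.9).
0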